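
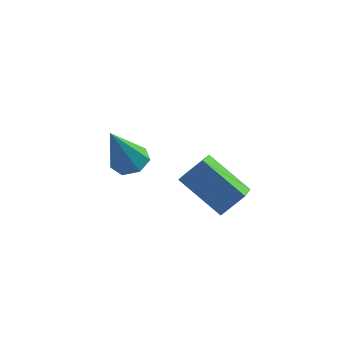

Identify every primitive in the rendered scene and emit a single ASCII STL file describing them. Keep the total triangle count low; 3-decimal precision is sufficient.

solid 
facet normal 0.213 0.386 -0.898
outer loop
vertex -1.601 -1.125 0.978
vertex -2.014 -0.685 1.069
vertex -1.42 -0.685 1.21
endloop
endfacet
facet normal 0.808 -0.498 0.314
outer loop
vertex -1.601 -1.125 0.978
vertex -1.42 -0.685 1.21
vertex -2.386 -1.355 2.631
endloop
endfacet
facet normal 0.213 0.386 -0.898
outer loop
vertex -1.42 -0.685 1.21
vertex -2.014 -0.685 1.069
vertex -1.686 -0.245 1.336
endloop
endfacet
facet normal 0.735 0.265 0.624
outer loop
vertex -1.42 -0.685 1.21
vertex -1.686 -0.245 1.336
vertex -2.386 -1.355 2.631
endloop
endfacet
facet normal 0.215 0.385 -0.898
outer loop
vertex -1.686 -0.245 1.336
vertex -2.014 -0.685 1.069
vertex -2.199 -0.136 1.26
endloop
endfacet
facet normal 0.059 0.742 0.668
outer loop
vertex -1.686 -0.245 1.336
vertex -2.199 -0.136 1.26
vertex -2.386 -1.355 2.631
endloop
endfacet
facet normal 0.214 0.384 -0.898
outer loop
vertex -2.199 -0.136 1.26
vertex -2.014 -0.685 1.069
vertex -2.572 -0.44 1.041
endloop
endfacet
facet normal -0.709 0.572 0.412
outer loop
vertex -2.199 -0.136 1.26
vertex -2.572 -0.44 1.041
vertex -2.386 -1.355 2.631
endloop
endfacet
facet normal 0.214 0.386 -0.897
outer loop
vertex -2.572 -0.44 1.041
vertex -2.014 -0.685 1.069
vertex -2.525 -0.929 0.842
endloop
endfacet
facet normal -0.992 -0.116 0.050
outer loop
vertex -2.572 -0.44 1.041
vertex -2.525 -0.929 0.842
vertex -2.386 -1.355 2.631
endloop
endfacet
facet normal 0.215 0.384 -0.898
outer loop
vertex -2.525 -0.929 0.842
vertex -2.014 -0.685 1.069
vertex -2.093 -1.234 0.815
endloop
endfacet
facet normal -0.577 -0.804 -0.147
outer loop
vertex -2.525 -0.929 0.842
vertex -2.093 -1.234 0.815
vertex -2.386 -1.355 2.631
endloop
endfacet
facet normal 0.212 0.385 -0.898
outer loop
vertex -2.093 -1.234 0.815
vertex -2.014 -0.685 1.069
vertex -1.601 -1.125 0.978
endloop
endfacet
facet normal 0.225 -0.974 -0.029
outer loop
vertex -2.093 -1.234 0.815
vertex -1.601 -1.125 0.978
vertex -2.386 -1.355 2.631
endloop
endfacet
facet normal -0.783 0.232 0.578
outer loop
vertex 0.759 -3.301 3.442
vertex 0.61 -1.978 2.709
vertex 0.206 -3.692 2.85
endloop
endfacet
facet normal 0.098 -0.870 0.483
outer loop
vertex 1.45 -4.062 1.931
vertex 0.759 -3.301 3.442
vertex 0.206 -3.692 2.85
endloop
endfacet
facet normal -0.783 0.232 0.577
outer loop
vertex 0.206 -3.692 2.85
vertex 0.61 -1.978 2.709
vertex 0.057 -2.369 2.116
endloop
endfacet
facet normal -0.615 -0.434 -0.658
outer loop
vertex 0.057 -2.369 2.116
vertex 1.45 -4.062 1.931
vertex 0.206 -3.692 2.85
endloop
endfacet
facet normal 0.615 0.434 0.658
outer loop
vertex 0.759 -3.301 3.442
vertex 1.854 -2.348 1.79
vertex 0.61 -1.978 2.709
endloop
endfacet
facet normal 0.098 -0.870 0.483
outer loop
vertex 2.003 -3.671 2.524
vertex 0.759 -3.301 3.442
vertex 1.45 -4.062 1.931
endloop
endfacet
facet normal 0.615 0.434 0.658
outer loop
vertex 2.003 -3.671 2.524
vertex 1.854 -2.348 1.79
vertex 0.759 -3.301 3.442
endloop
endfacet
facet normal -0.098 0.870 -0.483
outer loop
vertex 0.61 -1.978 2.709
vertex 1.854 -2.348 1.79
vertex 0.057 -2.369 2.116
endloop
endfacet
facet normal -0.615 -0.434 -0.658
outer loop
vertex 1.301 -2.739 1.198
vertex 1.45 -4.062 1.931
vertex 0.057 -2.369 2.116
endloop
endfacet
facet normal -0.098 0.870 -0.483
outer loop
vertex 0.057 -2.369 2.116
vertex 1.854 -2.348 1.79
vertex 1.301 -2.739 1.198
endloop
endfacet
facet normal 0.783 -0.232 -0.577
outer loop
vertex 1.301 -2.739 1.198
vertex 2.003 -3.671 2.524
vertex 1.45 -4.062 1.931
endloop
endfacet
facet normal 0.783 -0.232 -0.578
outer loop
vertex 1.854 -2.348 1.79
vertex 2.003 -3.671 2.524
vertex 1.301 -2.739 1.198
endloop
endfacet

endsolid


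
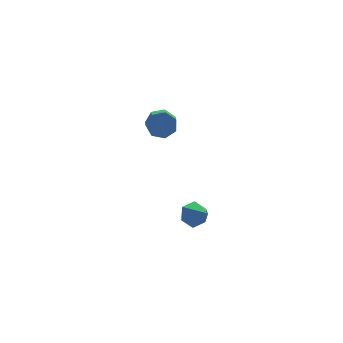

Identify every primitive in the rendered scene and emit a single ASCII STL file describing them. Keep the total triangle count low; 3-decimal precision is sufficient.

solid 
facet normal 0.216 0.816 -0.536
outer loop
vertex -0.042 4.037 3.326
vertex -0.341 3.687 2.672
vertex -0.718 4.141 3.212
endloop
endfacet
facet normal -0.054 0.558 0.828
outer loop
vertex -0.042 4.037 3.326
vertex -0.718 4.141 3.212
vertex -0.379 2.764 4.162
endloop
endfacet
facet normal -0.054 0.558 0.828
outer loop
vertex -0.379 2.764 4.162
vertex -0.718 4.141 3.212
vertex -1.056 2.868 4.048
endloop
endfacet
facet normal -0.216 -0.816 0.537
outer loop
vertex -0.379 2.764 4.162
vertex -1.056 2.868 4.048
vertex -0.679 2.413 3.508
endloop
endfacet
facet normal 0.216 0.816 -0.536
outer loop
vertex -0.718 4.141 3.212
vertex -0.341 3.687 2.672
vertex -1.111 3.903 2.691
endloop
endfacet
facet normal -0.796 0.466 0.387
outer loop
vertex -0.718 4.141 3.212
vertex -1.111 3.903 2.691
vertex -1.056 2.868 4.048
endloop
endfacet
facet normal -0.796 0.466 0.387
outer loop
vertex -1.056 2.868 4.048
vertex -1.111 3.903 2.691
vertex -1.449 2.63 3.527
endloop
endfacet
facet normal -0.217 -0.816 0.536
outer loop
vertex -1.056 2.868 4.048
vertex -1.449 2.63 3.527
vertex -0.679 2.413 3.508
endloop
endfacet
facet normal 0.216 0.816 -0.536
outer loop
vertex -1.111 3.903 2.691
vertex -0.341 3.687 2.672
vertex -0.924 3.502 2.156
endloop
endfacet
facet normal -0.938 0.023 -0.345
outer loop
vertex -1.111 3.903 2.691
vertex -0.924 3.502 2.156
vertex -1.449 2.63 3.527
endloop
endfacet
facet normal -0.938 0.023 -0.345
outer loop
vertex -1.449 2.63 3.527
vertex -0.924 3.502 2.156
vertex -1.262 2.229 2.992
endloop
endfacet
facet normal -0.217 -0.816 0.536
outer loop
vertex -1.449 2.63 3.527
vertex -1.262 2.229 2.992
vertex -0.679 2.413 3.508
endloop
endfacet
facet normal 0.216 0.816 -0.537
outer loop
vertex -0.924 3.502 2.156
vertex -0.341 3.687 2.672
vertex -0.298 3.24 2.01
endloop
endfacet
facet normal -0.374 -0.438 -0.818
outer loop
vertex -0.924 3.502 2.156
vertex -0.298 3.24 2.01
vertex -1.262 2.229 2.992
endloop
endfacet
facet normal -0.374 -0.438 -0.818
outer loop
vertex -1.262 2.229 2.992
vertex -0.298 3.24 2.01
vertex -0.636 1.967 2.846
endloop
endfacet
facet normal -0.217 -0.816 0.536
outer loop
vertex -1.262 2.229 2.992
vertex -0.636 1.967 2.846
vertex -0.679 2.413 3.508
endloop
endfacet
facet normal 0.217 0.816 -0.537
outer loop
vertex -0.298 3.24 2.01
vertex -0.341 3.687 2.672
vertex 0.295 3.314 2.362
endloop
endfacet
facet normal 0.471 -0.568 -0.675
outer loop
vertex -0.298 3.24 2.01
vertex 0.295 3.314 2.362
vertex -0.636 1.967 2.846
endloop
endfacet
facet normal 0.471 -0.568 -0.675
outer loop
vertex -0.636 1.967 2.846
vertex 0.295 3.314 2.362
vertex -0.042 2.041 3.198
endloop
endfacet
facet normal -0.216 -0.816 0.536
outer loop
vertex -0.636 1.967 2.846
vertex -0.042 2.041 3.198
vertex -0.679 2.413 3.508
endloop
endfacet
facet normal 0.217 0.816 -0.536
outer loop
vertex 0.295 3.314 2.362
vertex -0.341 3.687 2.672
vertex 0.409 3.669 2.948
endloop
endfacet
facet normal 0.963 -0.270 -0.024
outer loop
vertex 0.295 3.314 2.362
vertex 0.409 3.669 2.948
vertex -0.042 2.041 3.198
endloop
endfacet
facet normal 0.963 -0.270 -0.024
outer loop
vertex -0.042 2.041 3.198
vertex 0.409 3.669 2.948
vertex 0.072 2.396 3.784
endloop
endfacet
facet normal -0.216 -0.816 0.536
outer loop
vertex -0.042 2.041 3.198
vertex 0.072 2.396 3.784
vertex -0.679 2.413 3.508
endloop
endfacet
facet normal 0.217 0.816 -0.536
outer loop
vertex 0.409 3.669 2.948
vertex -0.341 3.687 2.672
vertex -0.042 4.037 3.326
endloop
endfacet
facet normal 0.729 0.231 0.645
outer loop
vertex 0.409 3.669 2.948
vertex -0.042 4.037 3.326
vertex 0.072 2.396 3.784
endloop
endfacet
facet normal 0.729 0.231 0.645
outer loop
vertex 0.072 2.396 3.784
vertex -0.042 4.037 3.326
vertex -0.379 2.764 4.162
endloop
endfacet
facet normal -0.216 -0.816 0.537
outer loop
vertex 0.072 2.396 3.784
vertex -0.379 2.764 4.162
vertex -0.679 2.413 3.508
endloop
endfacet
facet normal -0.269 0.734 -0.623
outer loop
vertex 1.461 1.81 -4.349
vertex 0.918 2.071 -3.807
vertex 1.675 2.36 -3.794
endloop
endfacet
facet normal 0.953 -0.293 -0.077
outer loop
vertex 1.461 1.81 -4.349
vertex 1.675 2.36 -3.794
vertex 1.322 0.969 -2.873
endloop
endfacet
facet normal -0.270 0.735 -0.623
outer loop
vertex 1.675 2.36 -3.794
vertex 0.918 2.071 -3.807
vertex 1.132 2.62 -3.252
endloop
endfacet
facet normal 0.740 0.230 0.631
outer loop
vertex 1.675 2.36 -3.794
vertex 1.132 2.62 -3.252
vertex 1.322 0.969 -2.873
endloop
endfacet
facet normal -0.269 0.735 -0.623
outer loop
vertex 1.132 2.62 -3.252
vertex 0.918 2.071 -3.807
vertex 0.376 2.332 -3.265
endloop
endfacet
facet normal -0.097 0.212 0.972
outer loop
vertex 1.132 2.62 -3.252
vertex 0.376 2.332 -3.265
vertex 1.322 0.969 -2.873
endloop
endfacet
facet normal -0.269 0.735 -0.623
outer loop
vertex 0.376 2.332 -3.265
vertex 0.918 2.071 -3.807
vertex 0.161 1.782 -3.821
endloop
endfacet
facet normal -0.725 -0.329 0.606
outer loop
vertex 0.376 2.332 -3.265
vertex 0.161 1.782 -3.821
vertex 1.322 0.969 -2.873
endloop
endfacet
facet normal -0.269 0.735 -0.622
outer loop
vertex 0.161 1.782 -3.821
vertex 0.918 2.071 -3.807
vertex 0.704 1.522 -4.363
endloop
endfacet
facet normal -0.512 -0.853 -0.104
outer loop
vertex 0.161 1.782 -3.821
vertex 0.704 1.522 -4.363
vertex 1.322 0.969 -2.873
endloop
endfacet
facet normal -0.268 0.735 -0.623
outer loop
vertex 0.704 1.522 -4.363
vertex 0.918 2.071 -3.807
vertex 1.461 1.81 -4.349
endloop
endfacet
facet normal 0.326 -0.834 -0.445
outer loop
vertex 0.704 1.522 -4.363
vertex 1.461 1.81 -4.349
vertex 1.322 0.969 -2.873
endloop
endfacet

endsolid


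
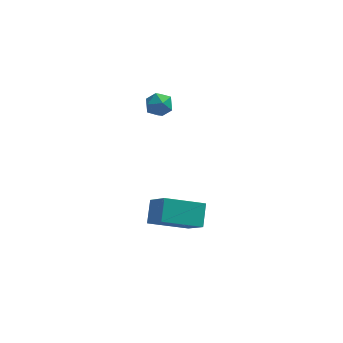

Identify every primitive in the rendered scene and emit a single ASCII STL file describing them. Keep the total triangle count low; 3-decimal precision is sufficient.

solid 
facet normal -0.372 0.603 -0.706
outer loop
vertex 0.907 -1.729 -4.56
vertex 1.059 -0.747 -3.802
vertex 2.784 -1.443 -5.306
endloop
endfacet
facet normal -0.121 -0.786 -0.606
outer loop
vertex 3.421 -2.473 -4.098
vertex 0.907 -1.729 -4.56
vertex 2.784 -1.443 -5.306
endloop
endfacet
facet normal -0.372 0.603 -0.706
outer loop
vertex 2.784 -1.443 -5.306
vertex 1.059 -0.747 -3.802
vertex 2.936 -0.461 -4.548
endloop
endfacet
facet normal 0.920 0.140 -0.366
outer loop
vertex 2.936 -0.461 -4.548
vertex 3.421 -2.473 -4.098
vertex 2.784 -1.443 -5.306
endloop
endfacet
facet normal -0.920 -0.140 0.366
outer loop
vertex 0.907 -1.729 -4.56
vertex 1.696 -1.777 -2.594
vertex 1.059 -0.747 -3.802
endloop
endfacet
facet normal -0.121 -0.786 -0.606
outer loop
vertex 1.544 -2.759 -3.352
vertex 0.907 -1.729 -4.56
vertex 3.421 -2.473 -4.098
endloop
endfacet
facet normal -0.920 -0.140 0.366
outer loop
vertex 1.544 -2.759 -3.352
vertex 1.696 -1.777 -2.594
vertex 0.907 -1.729 -4.56
endloop
endfacet
facet normal 0.121 0.786 0.606
outer loop
vertex 1.059 -0.747 -3.802
vertex 1.696 -1.777 -2.594
vertex 2.936 -0.461 -4.548
endloop
endfacet
facet normal 0.920 0.140 -0.366
outer loop
vertex 3.573 -1.491 -3.34
vertex 3.421 -2.473 -4.098
vertex 2.936 -0.461 -4.548
endloop
endfacet
facet normal 0.121 0.786 0.606
outer loop
vertex 2.936 -0.461 -4.548
vertex 1.696 -1.777 -2.594
vertex 3.573 -1.491 -3.34
endloop
endfacet
facet normal 0.372 -0.603 0.706
outer loop
vertex 3.573 -1.491 -3.34
vertex 1.544 -2.759 -3.352
vertex 3.421 -2.473 -4.098
endloop
endfacet
facet normal 0.372 -0.603 0.706
outer loop
vertex 1.696 -1.777 -2.594
vertex 1.544 -2.759 -3.352
vertex 3.573 -1.491 -3.34
endloop
endfacet
facet normal -0.397 0.746 0.534
outer loop
vertex 1.575 1.691 1.765
vertex 0.92 1.383 1.709
vertex 1.354 1.215 2.266
endloop
endfacet
facet normal 0.282 0.630 0.723
outer loop
vertex 1.575 1.691 1.765
vertex 1.354 1.215 2.266
vertex 2.036 1.192 2.02
endloop
endfacet
facet normal 0.690 0.710 0.143
outer loop
vertex 1.575 1.691 1.765
vertex 2.036 1.192 2.02
vertex 2.024 1.346 1.311
endloop
endfacet
facet normal 0.263 0.876 -0.406
outer loop
vertex 1.575 1.691 1.765
vertex 2.024 1.346 1.311
vertex 1.334 1.464 1.119
endloop
endfacet
facet normal -0.408 0.898 -0.163
outer loop
vertex 1.575 1.691 1.765
vertex 1.334 1.464 1.119
vertex 0.92 1.383 1.709
endloop
endfacet
facet normal 0.337 -0.049 0.940
outer loop
vertex 2.036 1.192 2.02
vertex 1.354 1.215 2.266
vertex 1.666 0.576 2.121
endloop
endfacet
facet normal -0.760 0.141 0.635
outer loop
vertex 1.354 1.215 2.266
vertex 0.92 1.383 1.709
vertex 0.976 0.694 1.929
endloop
endfacet
facet normal -0.779 0.387 -0.493
outer loop
vertex 0.92 1.383 1.709
vertex 1.334 1.464 1.119
vertex 0.964 0.848 1.22
endloop
endfacet
facet normal 0.306 0.350 -0.885
outer loop
vertex 1.334 1.464 1.119
vertex 2.024 1.346 1.311
vertex 1.646 0.825 0.974
endloop
endfacet
facet normal 0.997 0.081 0.001
outer loop
vertex 2.024 1.346 1.311
vertex 2.036 1.192 2.02
vertex 2.08 0.657 1.531
endloop
endfacet
facet normal -0.263 -0.876 0.406
outer loop
vertex 1.425 0.349 1.475
vertex 1.666 0.576 2.121
vertex 0.976 0.694 1.929
endloop
endfacet
facet normal -0.690 -0.710 -0.143
outer loop
vertex 1.425 0.349 1.475
vertex 0.976 0.694 1.929
vertex 0.964 0.848 1.22
endloop
endfacet
facet normal -0.282 -0.630 -0.723
outer loop
vertex 1.425 0.349 1.475
vertex 0.964 0.848 1.22
vertex 1.646 0.825 0.974
endloop
endfacet
facet normal 0.397 -0.746 -0.534
outer loop
vertex 1.425 0.349 1.475
vertex 1.646 0.825 0.974
vertex 2.08 0.657 1.531
endloop
endfacet
facet normal 0.408 -0.898 0.163
outer loop
vertex 1.425 0.349 1.475
vertex 2.08 0.657 1.531
vertex 1.666 0.576 2.121
endloop
endfacet
facet normal -0.306 -0.350 0.885
outer loop
vertex 0.976 0.694 1.929
vertex 1.666 0.576 2.121
vertex 1.354 1.215 2.266
endloop
endfacet
facet normal -0.997 -0.081 -0.001
outer loop
vertex 0.964 0.848 1.22
vertex 0.976 0.694 1.929
vertex 0.92 1.383 1.709
endloop
endfacet
facet normal -0.337 0.049 -0.940
outer loop
vertex 1.646 0.825 0.974
vertex 0.964 0.848 1.22
vertex 1.334 1.464 1.119
endloop
endfacet
facet normal 0.760 -0.141 -0.635
outer loop
vertex 2.08 0.657 1.531
vertex 1.646 0.825 0.974
vertex 2.024 1.346 1.311
endloop
endfacet
facet normal 0.779 -0.387 0.493
outer loop
vertex 1.666 0.576 2.121
vertex 2.08 0.657 1.531
vertex 2.036 1.192 2.02
endloop
endfacet

endsolid


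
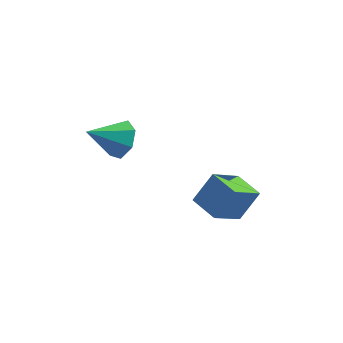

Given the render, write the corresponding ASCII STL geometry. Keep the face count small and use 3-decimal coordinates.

solid 
facet normal -0.732 0.675 0.088
outer loop
vertex 2.658 2.288 -0.946
vertex 3.654 3.529 -2.189
vertex 1.869 1.603 -2.262
endloop
endfacet
facet normal -0.493 -0.615 0.616
outer loop
vertex 2.946 0.611 -2.391
vertex 2.658 2.288 -0.946
vertex 1.869 1.603 -2.262
endloop
endfacet
facet normal -0.732 0.675 0.088
outer loop
vertex 1.869 1.603 -2.262
vertex 3.654 3.529 -2.189
vertex 2.865 2.845 -3.505
endloop
endfacet
facet normal -0.469 -0.408 -0.783
outer loop
vertex 2.865 2.845 -3.505
vertex 2.946 0.611 -2.391
vertex 1.869 1.603 -2.262
endloop
endfacet
facet normal 0.469 0.408 0.783
outer loop
vertex 2.658 2.288 -0.946
vertex 4.731 2.537 -2.318
vertex 3.654 3.529 -2.189
endloop
endfacet
facet normal -0.493 -0.615 0.615
outer loop
vertex 3.735 1.295 -1.075
vertex 2.658 2.288 -0.946
vertex 2.946 0.611 -2.391
endloop
endfacet
facet normal 0.469 0.407 0.783
outer loop
vertex 3.735 1.295 -1.075
vertex 4.731 2.537 -2.318
vertex 2.658 2.288 -0.946
endloop
endfacet
facet normal 0.493 0.615 -0.615
outer loop
vertex 3.654 3.529 -2.189
vertex 4.731 2.537 -2.318
vertex 2.865 2.845 -3.505
endloop
endfacet
facet normal -0.470 -0.408 -0.783
outer loop
vertex 3.942 1.852 -3.634
vertex 2.946 0.611 -2.391
vertex 2.865 2.845 -3.505
endloop
endfacet
facet normal 0.493 0.615 -0.616
outer loop
vertex 2.865 2.845 -3.505
vertex 4.731 2.537 -2.318
vertex 3.942 1.852 -3.634
endloop
endfacet
facet normal 0.732 -0.676 -0.088
outer loop
vertex 3.942 1.852 -3.634
vertex 3.735 1.295 -1.075
vertex 2.946 0.611 -2.391
endloop
endfacet
facet normal 0.732 -0.675 -0.088
outer loop
vertex 4.731 2.537 -2.318
vertex 3.735 1.295 -1.075
vertex 3.942 1.852 -3.634
endloop
endfacet
facet normal 0.742 0.374 -0.556
outer loop
vertex -0.556 1.257 2.744
vertex -1.18 1.318 1.953
vertex -0.996 2.011 2.664
endloop
endfacet
facet normal 0.073 0.147 0.986
outer loop
vertex -0.556 1.257 2.744
vertex -0.996 2.011 2.664
vertex -2.56 0.622 2.987
endloop
endfacet
facet normal 0.743 0.373 -0.556
outer loop
vertex -0.996 2.011 2.664
vertex -1.18 1.318 1.953
vertex -1.574 2.243 2.048
endloop
endfacet
facet normal -0.430 0.634 0.643
outer loop
vertex -0.996 2.011 2.664
vertex -1.574 2.243 2.048
vertex -2.56 0.622 2.987
endloop
endfacet
facet normal 0.742 0.373 -0.557
outer loop
vertex -1.574 2.243 2.048
vertex -1.18 1.318 1.953
vertex -1.856 1.778 1.36
endloop
endfacet
facet normal -0.855 0.519 -0.001
outer loop
vertex -1.574 2.243 2.048
vertex -1.856 1.778 1.36
vertex -2.56 0.622 2.987
endloop
endfacet
facet normal 0.742 0.374 -0.556
outer loop
vertex -1.856 1.778 1.36
vertex -1.18 1.318 1.953
vertex -1.628 0.967 1.118
endloop
endfacet
facet normal -0.881 -0.111 -0.460
outer loop
vertex -1.856 1.778 1.36
vertex -1.628 0.967 1.118
vertex -2.56 0.622 2.987
endloop
endfacet
facet normal 0.743 0.374 -0.556
outer loop
vertex -1.628 0.967 1.118
vertex -1.18 1.318 1.953
vertex -1.063 0.42 1.505
endloop
endfacet
facet normal -0.490 -0.781 -0.388
outer loop
vertex -1.628 0.967 1.118
vertex -1.063 0.42 1.505
vertex -2.56 0.622 2.987
endloop
endfacet
facet normal 0.742 0.374 -0.556
outer loop
vertex -1.063 0.42 1.505
vertex -1.18 1.318 1.953
vertex -0.586 0.549 2.229
endloop
endfacet
facet normal 0.025 -0.987 0.160
outer loop
vertex -1.063 0.42 1.505
vertex -0.586 0.549 2.229
vertex -2.56 0.622 2.987
endloop
endfacet
facet normal 0.742 0.373 -0.557
outer loop
vertex -0.586 0.549 2.229
vertex -1.18 1.318 1.953
vertex -0.556 1.257 2.744
endloop
endfacet
facet normal 0.275 -0.573 0.772
outer loop
vertex -0.586 0.549 2.229
vertex -0.556 1.257 2.744
vertex -2.56 0.622 2.987
endloop
endfacet

endsolid


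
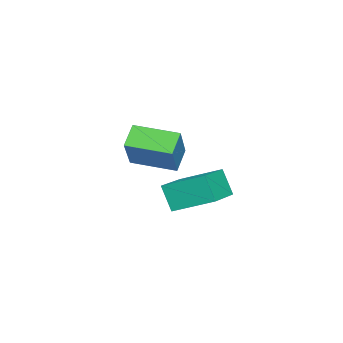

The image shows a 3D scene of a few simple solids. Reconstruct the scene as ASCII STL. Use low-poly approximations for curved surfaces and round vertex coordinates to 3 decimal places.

solid 
facet normal -0.973 0.073 -0.219
outer loop
vertex 1.724 -1.332 0.448
vertex 1.684 0.277 1.161
vertex 2.004 -0.845 -0.635
endloop
endfacet
facet normal 0.022 -0.914 -0.405
outer loop
vertex 3.756 -0.977 -0.241
vertex 1.724 -1.332 0.448
vertex 2.004 -0.845 -0.635
endloop
endfacet
facet normal -0.973 0.074 -0.219
outer loop
vertex 2.004 -0.845 -0.635
vertex 1.684 0.277 1.161
vertex 1.965 0.764 0.078
endloop
endfacet
facet normal 0.230 0.399 -0.888
outer loop
vertex 1.965 0.764 0.078
vertex 3.756 -0.977 -0.241
vertex 2.004 -0.845 -0.635
endloop
endfacet
facet normal -0.230 -0.399 0.888
outer loop
vertex 1.724 -1.332 0.448
vertex 3.436 0.145 1.555
vertex 1.684 0.277 1.161
endloop
endfacet
facet normal 0.022 -0.914 -0.405
outer loop
vertex 3.475 -1.464 0.842
vertex 1.724 -1.332 0.448
vertex 3.756 -0.977 -0.241
endloop
endfacet
facet normal -0.230 -0.399 0.888
outer loop
vertex 3.475 -1.464 0.842
vertex 3.436 0.145 1.555
vertex 1.724 -1.332 0.448
endloop
endfacet
facet normal -0.022 0.914 0.405
outer loop
vertex 1.684 0.277 1.161
vertex 3.436 0.145 1.555
vertex 1.965 0.764 0.078
endloop
endfacet
facet normal 0.230 0.399 -0.888
outer loop
vertex 3.716 0.632 0.472
vertex 3.756 -0.977 -0.241
vertex 1.965 0.764 0.078
endloop
endfacet
facet normal -0.022 0.914 0.405
outer loop
vertex 1.965 0.764 0.078
vertex 3.436 0.145 1.555
vertex 3.716 0.632 0.472
endloop
endfacet
facet normal 0.973 -0.073 0.220
outer loop
vertex 3.716 0.632 0.472
vertex 3.475 -1.464 0.842
vertex 3.756 -0.977 -0.241
endloop
endfacet
facet normal 0.973 -0.073 0.219
outer loop
vertex 3.436 0.145 1.555
vertex 3.475 -1.464 0.842
vertex 3.716 0.632 0.472
endloop
endfacet
facet normal -0.746 0.049 0.664
outer loop
vertex -1.051 -4.112 1.801
vertex -1.131 -2.218 1.572
vertex -2.38 -4.347 0.325
endloop
endfacet
facet normal 0.042 -0.992 0.120
outer loop
vertex -1.529 -4.402 -0.432
vertex -1.051 -4.112 1.801
vertex -2.38 -4.347 0.325
endloop
endfacet
facet normal -0.746 0.049 0.664
outer loop
vertex -2.38 -4.347 0.325
vertex -1.131 -2.218 1.572
vertex -2.46 -2.452 0.096
endloop
endfacet
facet normal -0.664 -0.117 -0.738
outer loop
vertex -2.46 -2.452 0.096
vertex -1.529 -4.402 -0.432
vertex -2.38 -4.347 0.325
endloop
endfacet
facet normal 0.664 0.117 0.738
outer loop
vertex -1.051 -4.112 1.801
vertex -0.28 -2.273 0.815
vertex -1.131 -2.218 1.572
endloop
endfacet
facet normal 0.041 -0.992 0.120
outer loop
vertex -0.2 -4.168 1.044
vertex -1.051 -4.112 1.801
vertex -1.529 -4.402 -0.432
endloop
endfacet
facet normal 0.664 0.117 0.738
outer loop
vertex -0.2 -4.168 1.044
vertex -0.28 -2.273 0.815
vertex -1.051 -4.112 1.801
endloop
endfacet
facet normal -0.042 0.992 -0.119
outer loop
vertex -1.131 -2.218 1.572
vertex -0.28 -2.273 0.815
vertex -2.46 -2.452 0.096
endloop
endfacet
facet normal -0.664 -0.117 -0.738
outer loop
vertex -1.609 -2.508 -0.661
vertex -1.529 -4.402 -0.432
vertex -2.46 -2.452 0.096
endloop
endfacet
facet normal -0.042 0.992 -0.120
outer loop
vertex -2.46 -2.452 0.096
vertex -0.28 -2.273 0.815
vertex -1.609 -2.508 -0.661
endloop
endfacet
facet normal 0.746 -0.049 -0.664
outer loop
vertex -1.609 -2.508 -0.661
vertex -0.2 -4.168 1.044
vertex -1.529 -4.402 -0.432
endloop
endfacet
facet normal 0.746 -0.049 -0.664
outer loop
vertex -0.28 -2.273 0.815
vertex -0.2 -4.168 1.044
vertex -1.609 -2.508 -0.661
endloop
endfacet

endsolid


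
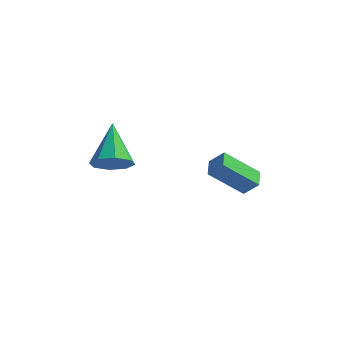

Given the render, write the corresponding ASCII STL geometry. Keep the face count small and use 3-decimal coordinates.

solid 
facet normal -0.680 -0.021 -0.733
outer loop
vertex 3.032 2.133 -1.741
vertex 2.857 2.984 -1.603
vertex 4.443 2.637 -3.066
endloop
endfacet
facet normal 0.198 -0.968 -0.157
outer loop
vertex 5.083 2.656 -2.377
vertex 3.032 2.133 -1.741
vertex 4.443 2.637 -3.066
endloop
endfacet
facet normal -0.680 -0.020 -0.733
outer loop
vertex 4.443 2.637 -3.066
vertex 2.857 2.984 -1.603
vertex 4.268 3.488 -2.927
endloop
endfacet
facet normal 0.705 0.253 -0.662
outer loop
vertex 4.268 3.488 -2.927
vertex 5.083 2.656 -2.377
vertex 4.443 2.637 -3.066
endloop
endfacet
facet normal -0.705 -0.252 0.662
outer loop
vertex 3.032 2.133 -1.741
vertex 3.497 3.003 -0.914
vertex 2.857 2.984 -1.603
endloop
endfacet
facet normal 0.198 -0.968 -0.157
outer loop
vertex 3.672 2.152 -1.053
vertex 3.032 2.133 -1.741
vertex 5.083 2.656 -2.377
endloop
endfacet
facet normal -0.705 -0.253 0.663
outer loop
vertex 3.672 2.152 -1.053
vertex 3.497 3.003 -0.914
vertex 3.032 2.133 -1.741
endloop
endfacet
facet normal -0.198 0.968 0.157
outer loop
vertex 2.857 2.984 -1.603
vertex 3.497 3.003 -0.914
vertex 4.268 3.488 -2.927
endloop
endfacet
facet normal 0.705 0.252 -0.663
outer loop
vertex 4.908 3.507 -2.239
vertex 5.083 2.656 -2.377
vertex 4.268 3.488 -2.927
endloop
endfacet
facet normal -0.198 0.968 0.157
outer loop
vertex 4.268 3.488 -2.927
vertex 3.497 3.003 -0.914
vertex 4.908 3.507 -2.239
endloop
endfacet
facet normal 0.680 0.021 0.733
outer loop
vertex 4.908 3.507 -2.239
vertex 3.672 2.152 -1.053
vertex 5.083 2.656 -2.377
endloop
endfacet
facet normal 0.681 0.020 0.732
outer loop
vertex 3.497 3.003 -0.914
vertex 3.672 2.152 -1.053
vertex 4.908 3.507 -2.239
endloop
endfacet
facet normal 0.238 -0.792 -0.563
outer loop
vertex -0.675 1.31 -0.894
vertex -0.968 1.779 -1.678
vertex -0.135 1.696 -1.209
endloop
endfacet
facet normal 0.500 0.008 0.866
outer loop
vertex -0.675 1.31 -0.894
vertex -0.135 1.696 -1.209
vertex -1.492 3.521 -0.442
endloop
endfacet
facet normal 0.237 -0.792 -0.562
outer loop
vertex -0.135 1.696 -1.209
vertex -0.968 1.779 -1.678
vertex -0.083 2.13 -1.799
endloop
endfacet
facet normal 0.809 0.437 0.393
outer loop
vertex -0.135 1.696 -1.209
vertex -0.083 2.13 -1.799
vertex -1.492 3.521 -0.442
endloop
endfacet
facet normal 0.237 -0.792 -0.562
outer loop
vertex -0.083 2.13 -1.799
vertex -0.968 1.779 -1.678
vertex -0.55 2.359 -2.319
endloop
endfacet
facet normal 0.593 0.783 -0.187
outer loop
vertex -0.083 2.13 -1.799
vertex -0.55 2.359 -2.319
vertex -1.492 3.521 -0.442
endloop
endfacet
facet normal 0.238 -0.792 -0.562
outer loop
vertex -0.55 2.359 -2.319
vertex -0.968 1.779 -1.678
vertex -1.261 2.248 -2.463
endloop
endfacet
facet normal -0.024 0.845 -0.535
outer loop
vertex -0.55 2.359 -2.319
vertex -1.261 2.248 -2.463
vertex -1.492 3.521 -0.442
endloop
endfacet
facet normal 0.238 -0.792 -0.562
outer loop
vertex -1.261 2.248 -2.463
vertex -0.968 1.779 -1.678
vertex -1.801 1.862 -2.148
endloop
endfacet
facet normal -0.678 0.585 -0.446
outer loop
vertex -1.261 2.248 -2.463
vertex -1.801 1.862 -2.148
vertex -1.492 3.521 -0.442
endloop
endfacet
facet normal 0.239 -0.792 -0.563
outer loop
vertex -1.801 1.862 -2.148
vertex -0.968 1.779 -1.678
vertex -1.853 1.427 -1.558
endloop
endfacet
facet normal -0.987 0.156 0.028
outer loop
vertex -1.801 1.862 -2.148
vertex -1.853 1.427 -1.558
vertex -1.492 3.521 -0.442
endloop
endfacet
facet normal 0.239 -0.792 -0.562
outer loop
vertex -1.853 1.427 -1.558
vertex -0.968 1.779 -1.678
vertex -1.387 1.199 -1.038
endloop
endfacet
facet normal -0.771 -0.191 0.607
outer loop
vertex -1.853 1.427 -1.558
vertex -1.387 1.199 -1.038
vertex -1.492 3.521 -0.442
endloop
endfacet
facet normal 0.237 -0.792 -0.562
outer loop
vertex -1.387 1.199 -1.038
vertex -0.968 1.779 -1.678
vertex -0.675 1.31 -0.894
endloop
endfacet
facet normal -0.154 -0.252 0.955
outer loop
vertex -1.387 1.199 -1.038
vertex -0.675 1.31 -0.894
vertex -1.492 3.521 -0.442
endloop
endfacet

endsolid


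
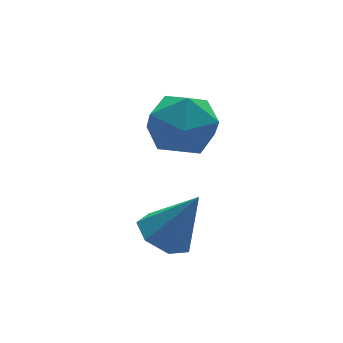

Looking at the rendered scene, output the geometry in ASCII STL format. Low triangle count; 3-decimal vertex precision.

solid 
facet normal -0.297 0.415 0.860
outer loop
vertex 0.117 3.035 -0.538
vertex -0.617 2.407 -0.489
vertex 0.236 2.187 -0.088
endloop
endfacet
facet normal 0.408 0.472 0.781
outer loop
vertex 0.117 3.035 -0.538
vertex 0.236 2.187 -0.088
vertex 0.934 2.532 -0.661
endloop
endfacet
facet normal 0.535 0.826 0.175
outer loop
vertex 0.117 3.035 -0.538
vertex 0.934 2.532 -0.661
vertex 0.513 2.965 -1.417
endloop
endfacet
facet normal -0.094 0.988 -0.121
outer loop
vertex 0.117 3.035 -0.538
vertex 0.513 2.965 -1.417
vertex -0.445 2.887 -1.311
endloop
endfacet
facet normal -0.608 0.734 0.302
outer loop
vertex 0.117 3.035 -0.538
vertex -0.445 2.887 -1.311
vertex -0.617 2.407 -0.489
endloop
endfacet
facet normal 0.677 -0.186 0.712
outer loop
vertex 0.934 2.532 -0.661
vertex 0.236 2.187 -0.088
vertex 0.705 1.593 -0.689
endloop
endfacet
facet normal -0.467 -0.279 0.839
outer loop
vertex 0.236 2.187 -0.088
vertex -0.617 2.407 -0.489
vertex -0.253 1.515 -0.583
endloop
endfacet
facet normal -0.969 0.238 -0.064
outer loop
vertex -0.617 2.407 -0.489
vertex -0.445 2.887 -1.311
vertex -0.674 1.948 -1.339
endloop
endfacet
facet normal -0.136 0.650 -0.748
outer loop
vertex -0.445 2.887 -1.311
vertex 0.513 2.965 -1.417
vertex 0.024 2.293 -1.912
endloop
endfacet
facet normal 0.882 0.388 -0.269
outer loop
vertex 0.513 2.965 -1.417
vertex 0.934 2.532 -0.661
vertex 0.877 2.073 -1.511
endloop
endfacet
facet normal 0.094 -0.988 0.121
outer loop
vertex 0.143 1.445 -1.462
vertex 0.705 1.593 -0.689
vertex -0.253 1.515 -0.583
endloop
endfacet
facet normal -0.535 -0.826 -0.175
outer loop
vertex 0.143 1.445 -1.462
vertex -0.253 1.515 -0.583
vertex -0.674 1.948 -1.339
endloop
endfacet
facet normal -0.408 -0.472 -0.781
outer loop
vertex 0.143 1.445 -1.462
vertex -0.674 1.948 -1.339
vertex 0.024 2.293 -1.912
endloop
endfacet
facet normal 0.297 -0.415 -0.860
outer loop
vertex 0.143 1.445 -1.462
vertex 0.024 2.293 -1.912
vertex 0.877 2.073 -1.511
endloop
endfacet
facet normal 0.608 -0.734 -0.302
outer loop
vertex 0.143 1.445 -1.462
vertex 0.877 2.073 -1.511
vertex 0.705 1.593 -0.689
endloop
endfacet
facet normal 0.136 -0.650 0.748
outer loop
vertex -0.253 1.515 -0.583
vertex 0.705 1.593 -0.689
vertex 0.236 2.187 -0.088
endloop
endfacet
facet normal -0.882 -0.388 0.269
outer loop
vertex -0.674 1.948 -1.339
vertex -0.253 1.515 -0.583
vertex -0.617 2.407 -0.489
endloop
endfacet
facet normal -0.677 0.186 -0.712
outer loop
vertex 0.024 2.293 -1.912
vertex -0.674 1.948 -1.339
vertex -0.445 2.887 -1.311
endloop
endfacet
facet normal 0.467 0.279 -0.839
outer loop
vertex 0.877 2.073 -1.511
vertex 0.024 2.293 -1.912
vertex 0.513 2.965 -1.417
endloop
endfacet
facet normal 0.969 -0.238 0.064
outer loop
vertex 0.705 1.593 -0.689
vertex 0.877 2.073 -1.511
vertex 0.934 2.532 -0.661
endloop
endfacet
facet normal -0.446 0.237 -0.863
outer loop
vertex -0.961 -0.068 -2.781
vertex -1.575 -0.017 -2.45
vertex -1.097 0.482 -2.56
endloop
endfacet
facet normal 0.972 0.232 0.021
outer loop
vertex -0.961 -0.068 -2.781
vertex -1.097 0.482 -2.56
vertex -0.925 -0.363 -1.19
endloop
endfacet
facet normal -0.446 0.237 -0.863
outer loop
vertex -1.097 0.482 -2.56
vertex -1.575 -0.017 -2.45
vertex -1.593 0.655 -2.256
endloop
endfacet
facet normal 0.512 0.758 0.404
outer loop
vertex -1.097 0.482 -2.56
vertex -1.593 0.655 -2.256
vertex -0.925 -0.363 -1.19
endloop
endfacet
facet normal -0.445 0.237 -0.863
outer loop
vertex -1.593 0.655 -2.256
vertex -1.575 -0.017 -2.45
vertex -2.076 0.323 -2.098
endloop
endfacet
facet normal -0.200 0.643 0.739
outer loop
vertex -1.593 0.655 -2.256
vertex -2.076 0.323 -2.098
vertex -0.925 -0.363 -1.19
endloop
endfacet
facet normal -0.446 0.237 -0.863
outer loop
vertex -2.076 0.323 -2.098
vertex -1.575 -0.017 -2.45
vertex -2.182 -0.266 -2.205
endloop
endfacet
facet normal -0.629 -0.028 0.777
outer loop
vertex -2.076 0.323 -2.098
vertex -2.182 -0.266 -2.205
vertex -0.925 -0.363 -1.19
endloop
endfacet
facet normal -0.446 0.237 -0.863
outer loop
vertex -2.182 -0.266 -2.205
vertex -1.575 -0.017 -2.45
vertex -1.831 -0.667 -2.496
endloop
endfacet
facet normal -0.451 -0.748 0.487
outer loop
vertex -2.182 -0.266 -2.205
vertex -1.831 -0.667 -2.496
vertex -0.925 -0.363 -1.19
endloop
endfacet
facet normal -0.447 0.237 -0.863
outer loop
vertex -1.831 -0.667 -2.496
vertex -1.575 -0.017 -2.45
vertex -1.288 -0.579 -2.753
endloop
endfacet
facet normal 0.200 -0.976 0.088
outer loop
vertex -1.831 -0.667 -2.496
vertex -1.288 -0.579 -2.753
vertex -0.925 -0.363 -1.19
endloop
endfacet
facet normal -0.446 0.238 -0.863
outer loop
vertex -1.288 -0.579 -2.753
vertex -1.575 -0.017 -2.45
vertex -0.961 -0.068 -2.781
endloop
endfacet
facet normal 0.833 -0.540 -0.119
outer loop
vertex -1.288 -0.579 -2.753
vertex -0.961 -0.068 -2.781
vertex -0.925 -0.363 -1.19
endloop
endfacet

endsolid


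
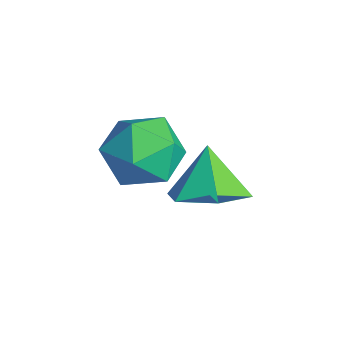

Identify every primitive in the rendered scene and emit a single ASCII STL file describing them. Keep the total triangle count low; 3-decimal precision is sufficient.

solid 
facet normal -0.879 0.429 0.208
outer loop
vertex -1.38 -2.418 0.731
vertex -1.511 -2.958 1.291
vertex -1.14 -2.286 1.471
endloop
endfacet
facet normal -0.410 0.912 -0.030
outer loop
vertex -1.38 -2.418 0.731
vertex -1.14 -2.286 1.471
vertex -0.673 -2.096 0.865
endloop
endfacet
facet normal -0.194 0.708 -0.679
outer loop
vertex -1.38 -2.418 0.731
vertex -0.673 -2.096 0.865
vertex -0.755 -2.65 0.31
endloop
endfacet
facet normal -0.530 0.100 -0.842
outer loop
vertex -1.38 -2.418 0.731
vertex -0.755 -2.65 0.31
vertex -1.273 -3.183 0.573
endloop
endfacet
facet normal -0.953 -0.073 -0.293
outer loop
vertex -1.38 -2.418 0.731
vertex -1.273 -3.183 0.573
vertex -1.511 -2.958 1.291
endloop
endfacet
facet normal 0.157 0.901 0.404
outer loop
vertex -0.673 -2.096 0.865
vertex -1.14 -2.286 1.471
vertex -0.367 -2.437 1.507
endloop
endfacet
facet normal -0.602 0.121 0.789
outer loop
vertex -1.14 -2.286 1.471
vertex -1.511 -2.958 1.291
vertex -0.885 -2.97 1.77
endloop
endfacet
facet normal -0.722 -0.691 -0.023
outer loop
vertex -1.511 -2.958 1.291
vertex -1.273 -3.183 0.573
vertex -0.967 -3.524 1.215
endloop
endfacet
facet normal -0.038 -0.412 -0.910
outer loop
vertex -1.273 -3.183 0.573
vertex -0.755 -2.65 0.31
vertex -0.5 -3.334 0.609
endloop
endfacet
facet normal 0.505 0.572 -0.646
outer loop
vertex -0.755 -2.65 0.31
vertex -0.673 -2.096 0.865
vertex -0.129 -2.662 0.789
endloop
endfacet
facet normal 0.530 -0.100 0.842
outer loop
vertex -0.26 -3.202 1.349
vertex -0.367 -2.437 1.507
vertex -0.885 -2.97 1.77
endloop
endfacet
facet normal 0.194 -0.708 0.679
outer loop
vertex -0.26 -3.202 1.349
vertex -0.885 -2.97 1.77
vertex -0.967 -3.524 1.215
endloop
endfacet
facet normal 0.410 -0.912 0.030
outer loop
vertex -0.26 -3.202 1.349
vertex -0.967 -3.524 1.215
vertex -0.5 -3.334 0.609
endloop
endfacet
facet normal 0.879 -0.429 -0.208
outer loop
vertex -0.26 -3.202 1.349
vertex -0.5 -3.334 0.609
vertex -0.129 -2.662 0.789
endloop
endfacet
facet normal 0.953 0.073 0.293
outer loop
vertex -0.26 -3.202 1.349
vertex -0.129 -2.662 0.789
vertex -0.367 -2.437 1.507
endloop
endfacet
facet normal 0.038 0.412 0.910
outer loop
vertex -0.885 -2.97 1.77
vertex -0.367 -2.437 1.507
vertex -1.14 -2.286 1.471
endloop
endfacet
facet normal -0.505 -0.572 0.646
outer loop
vertex -0.967 -3.524 1.215
vertex -0.885 -2.97 1.77
vertex -1.511 -2.958 1.291
endloop
endfacet
facet normal -0.157 -0.901 -0.404
outer loop
vertex -0.5 -3.334 0.609
vertex -0.967 -3.524 1.215
vertex -1.273 -3.183 0.573
endloop
endfacet
facet normal 0.602 -0.121 -0.789
outer loop
vertex -0.129 -2.662 0.789
vertex -0.5 -3.334 0.609
vertex -0.755 -2.65 0.31
endloop
endfacet
facet normal 0.722 0.691 0.023
outer loop
vertex -0.367 -2.437 1.507
vertex -0.129 -2.662 0.789
vertex -0.673 -2.096 0.865
endloop
endfacet
facet normal 0.523 -0.180 -0.833
outer loop
vertex -0.281 -1.038 -0.435
vertex -0.753 -1.622 -0.605
vertex -0.912 -0.912 -0.858
endloop
endfacet
facet normal -0.089 0.910 0.404
outer loop
vertex -0.281 -1.038 -0.435
vertex -0.912 -0.912 -0.858
vertex -1.287 -1.438 0.245
endloop
endfacet
facet normal 0.522 -0.180 -0.834
outer loop
vertex -0.912 -0.912 -0.858
vertex -0.753 -1.622 -0.605
vertex -1.385 -1.496 -1.028
endloop
endfacet
facet normal -0.781 0.623 0.032
outer loop
vertex -0.912 -0.912 -0.858
vertex -1.385 -1.496 -1.028
vertex -1.287 -1.438 0.245
endloop
endfacet
facet normal 0.522 -0.180 -0.834
outer loop
vertex -1.385 -1.496 -1.028
vertex -0.753 -1.622 -0.605
vertex -1.226 -2.206 -0.775
endloop
endfacet
facet normal -0.978 -0.189 0.084
outer loop
vertex -1.385 -1.496 -1.028
vertex -1.226 -2.206 -0.775
vertex -1.287 -1.438 0.245
endloop
endfacet
facet normal 0.521 -0.180 -0.834
outer loop
vertex -1.226 -2.206 -0.775
vertex -0.753 -1.622 -0.605
vertex -0.594 -2.331 -0.353
endloop
endfacet
facet normal -0.481 -0.714 0.509
outer loop
vertex -1.226 -2.206 -0.775
vertex -0.594 -2.331 -0.353
vertex -1.287 -1.438 0.245
endloop
endfacet
facet normal 0.523 -0.179 -0.833
outer loop
vertex -0.594 -2.331 -0.353
vertex -0.753 -1.622 -0.605
vertex -0.122 -1.747 -0.182
endloop
endfacet
facet normal 0.209 -0.427 0.880
outer loop
vertex -0.594 -2.331 -0.353
vertex -0.122 -1.747 -0.182
vertex -1.287 -1.438 0.245
endloop
endfacet
facet normal 0.523 -0.180 -0.833
outer loop
vertex -0.122 -1.747 -0.182
vertex -0.753 -1.622 -0.605
vertex -0.281 -1.038 -0.435
endloop
endfacet
facet normal 0.406 0.387 0.828
outer loop
vertex -0.122 -1.747 -0.182
vertex -0.281 -1.038 -0.435
vertex -1.287 -1.438 0.245
endloop
endfacet

endsolid


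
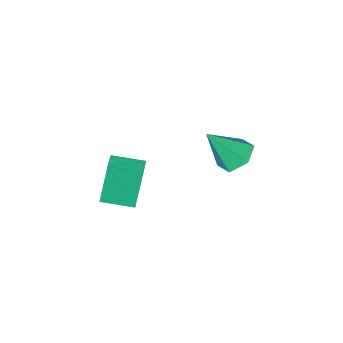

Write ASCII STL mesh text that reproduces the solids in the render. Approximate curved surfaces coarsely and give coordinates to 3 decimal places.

solid 
facet normal -0.782 0.604 -0.152
outer loop
vertex 1.747 -0.756 -0.47
vertex 2.259 -0.056 -0.321
vertex 2.147 -0.678 -2.213
endloop
endfacet
facet normal -0.581 -0.796 -0.169
outer loop
vertex 3.141 -1.444 -2.019
vertex 1.747 -0.756 -0.47
vertex 2.147 -0.678 -2.213
endloop
endfacet
facet normal -0.782 0.604 -0.152
outer loop
vertex 2.147 -0.678 -2.213
vertex 2.259 -0.056 -0.321
vertex 2.659 0.023 -2.064
endloop
endfacet
facet normal 0.224 0.044 -0.974
outer loop
vertex 2.659 0.023 -2.064
vertex 3.141 -1.444 -2.019
vertex 2.147 -0.678 -2.213
endloop
endfacet
facet normal -0.224 -0.044 0.974
outer loop
vertex 1.747 -0.756 -0.47
vertex 3.253 -0.822 -0.127
vertex 2.259 -0.056 -0.321
endloop
endfacet
facet normal -0.581 -0.796 -0.169
outer loop
vertex 2.741 -1.523 -0.276
vertex 1.747 -0.756 -0.47
vertex 3.141 -1.444 -2.019
endloop
endfacet
facet normal -0.224 -0.044 0.974
outer loop
vertex 2.741 -1.523 -0.276
vertex 3.253 -0.822 -0.127
vertex 1.747 -0.756 -0.47
endloop
endfacet
facet normal 0.581 0.796 0.169
outer loop
vertex 2.259 -0.056 -0.321
vertex 3.253 -0.822 -0.127
vertex 2.659 0.023 -2.064
endloop
endfacet
facet normal 0.224 0.044 -0.974
outer loop
vertex 3.653 -0.744 -1.87
vertex 3.141 -1.444 -2.019
vertex 2.659 0.023 -2.064
endloop
endfacet
facet normal 0.581 0.796 0.169
outer loop
vertex 2.659 0.023 -2.064
vertex 3.253 -0.822 -0.127
vertex 3.653 -0.744 -1.87
endloop
endfacet
facet normal 0.782 -0.604 0.152
outer loop
vertex 3.653 -0.744 -1.87
vertex 2.741 -1.523 -0.276
vertex 3.141 -1.444 -2.019
endloop
endfacet
facet normal 0.782 -0.604 0.153
outer loop
vertex 3.253 -0.822 -0.127
vertex 2.741 -1.523 -0.276
vertex 3.653 -0.744 -1.87
endloop
endfacet
facet normal -0.575 0.220 -0.788
outer loop
vertex -1.118 -0.574 -1.893
vertex -1.71 -0.275 -1.377
vertex -1.112 0.236 -1.671
endloop
endfacet
facet normal 0.975 0.052 -0.216
outer loop
vertex -1.118 -0.574 -1.893
vertex -1.112 0.236 -1.671
vertex -0.69 -0.665 0.017
endloop
endfacet
facet normal -0.575 0.220 -0.788
outer loop
vertex -1.112 0.236 -1.671
vertex -1.71 -0.275 -1.377
vertex -1.704 0.535 -1.155
endloop
endfacet
facet normal 0.603 0.757 0.253
outer loop
vertex -1.112 0.236 -1.671
vertex -1.704 0.535 -1.155
vertex -0.69 -0.665 0.017
endloop
endfacet
facet normal -0.577 0.220 -0.786
outer loop
vertex -1.704 0.535 -1.155
vertex -1.71 -0.275 -1.377
vertex -2.301 0.023 -0.86
endloop
endfacet
facet normal -0.153 0.621 0.769
outer loop
vertex -1.704 0.535 -1.155
vertex -2.301 0.023 -0.86
vertex -0.69 -0.665 0.017
endloop
endfacet
facet normal -0.577 0.220 -0.786
outer loop
vertex -2.301 0.023 -0.86
vertex -1.71 -0.275 -1.377
vertex -2.307 -0.787 -1.082
endloop
endfacet
facet normal -0.537 -0.219 0.815
outer loop
vertex -2.301 0.023 -0.86
vertex -2.307 -0.787 -1.082
vertex -0.69 -0.665 0.017
endloop
endfacet
facet normal -0.577 0.220 -0.786
outer loop
vertex -2.307 -0.787 -1.082
vertex -1.71 -0.275 -1.377
vertex -1.716 -1.085 -1.599
endloop
endfacet
facet normal -0.165 -0.924 0.345
outer loop
vertex -2.307 -0.787 -1.082
vertex -1.716 -1.085 -1.599
vertex -0.69 -0.665 0.017
endloop
endfacet
facet normal -0.575 0.220 -0.788
outer loop
vertex -1.716 -1.085 -1.599
vertex -1.71 -0.275 -1.377
vertex -1.118 -0.574 -1.893
endloop
endfacet
facet normal 0.591 -0.789 -0.170
outer loop
vertex -1.716 -1.085 -1.599
vertex -1.118 -0.574 -1.893
vertex -0.69 -0.665 0.017
endloop
endfacet

endsolid


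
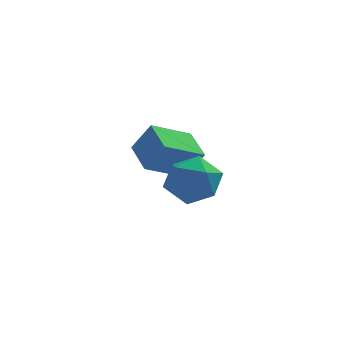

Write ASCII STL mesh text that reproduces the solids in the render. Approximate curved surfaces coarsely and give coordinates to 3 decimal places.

solid 
facet normal -0.513 0.105 -0.852
outer loop
vertex -2.619 3.266 3.583
vertex -1.371 3.891 2.908
vertex -2.235 2.093 3.207
endloop
endfacet
facet normal -0.805 -0.403 0.436
outer loop
vertex -1.629 1.969 4.212
vertex -2.619 3.266 3.583
vertex -2.235 2.093 3.207
endloop
endfacet
facet normal -0.513 0.105 -0.852
outer loop
vertex -2.235 2.093 3.207
vertex -1.371 3.891 2.908
vertex -0.987 2.718 2.532
endloop
endfacet
facet normal 0.298 -0.909 -0.292
outer loop
vertex -0.987 2.718 2.532
vertex -1.629 1.969 4.212
vertex -2.235 2.093 3.207
endloop
endfacet
facet normal -0.298 0.909 0.292
outer loop
vertex -2.619 3.266 3.583
vertex -0.765 3.767 3.913
vertex -1.371 3.891 2.908
endloop
endfacet
facet normal -0.805 -0.403 0.436
outer loop
vertex -2.013 3.142 4.588
vertex -2.619 3.266 3.583
vertex -1.629 1.969 4.212
endloop
endfacet
facet normal -0.298 0.909 0.292
outer loop
vertex -2.013 3.142 4.588
vertex -0.765 3.767 3.913
vertex -2.619 3.266 3.583
endloop
endfacet
facet normal 0.805 0.403 -0.436
outer loop
vertex -1.371 3.891 2.908
vertex -0.765 3.767 3.913
vertex -0.987 2.718 2.532
endloop
endfacet
facet normal 0.298 -0.909 -0.292
outer loop
vertex -0.381 2.594 3.537
vertex -1.629 1.969 4.212
vertex -0.987 2.718 2.532
endloop
endfacet
facet normal 0.805 0.403 -0.436
outer loop
vertex -0.987 2.718 2.532
vertex -0.765 3.767 3.913
vertex -0.381 2.594 3.537
endloop
endfacet
facet normal 0.513 -0.105 0.852
outer loop
vertex -0.381 2.594 3.537
vertex -2.013 3.142 4.588
vertex -1.629 1.969 4.212
endloop
endfacet
facet normal 0.513 -0.105 0.852
outer loop
vertex -0.765 3.767 3.913
vertex -2.013 3.142 4.588
vertex -0.381 2.594 3.537
endloop
endfacet
facet normal -0.923 0.094 0.374
outer loop
vertex -1.749 -0.375 3.664
vertex -1.411 -0.548 4.542
vertex -1.452 0.35 4.214
endloop
endfacet
facet normal -0.840 0.502 -0.208
outer loop
vertex -1.749 -0.375 3.664
vertex -1.452 0.35 4.214
vertex -1.231 0.334 3.283
endloop
endfacet
facet normal -0.657 0.077 -0.750
outer loop
vertex -1.749 -0.375 3.664
vertex -1.231 0.334 3.283
vertex -1.055 -0.574 3.036
endloop
endfacet
facet normal -0.627 -0.594 -0.505
outer loop
vertex -1.749 -0.375 3.664
vertex -1.055 -0.574 3.036
vertex -1.166 -1.119 3.815
endloop
endfacet
facet normal -0.791 -0.581 0.190
outer loop
vertex -1.749 -0.375 3.664
vertex -1.166 -1.119 3.815
vertex -1.411 -0.548 4.542
endloop
endfacet
facet normal -0.298 0.951 -0.087
outer loop
vertex -1.231 0.334 3.283
vertex -1.452 0.35 4.214
vertex -0.574 0.599 3.925
endloop
endfacet
facet normal -0.432 0.292 0.853
outer loop
vertex -1.452 0.35 4.214
vertex -1.411 -0.548 4.542
vertex -0.685 0.054 4.704
endloop
endfacet
facet normal -0.220 -0.802 0.556
outer loop
vertex -1.411 -0.548 4.542
vertex -1.166 -1.119 3.815
vertex -0.509 -0.854 4.457
endloop
endfacet
facet normal 0.046 -0.822 -0.568
outer loop
vertex -1.166 -1.119 3.815
vertex -1.055 -0.574 3.036
vertex -0.288 -0.87 3.526
endloop
endfacet
facet normal -0.002 0.262 -0.965
outer loop
vertex -1.055 -0.574 3.036
vertex -1.231 0.334 3.283
vertex -0.329 0.028 3.198
endloop
endfacet
facet normal 0.627 0.594 0.505
outer loop
vertex 0.009 -0.145 4.076
vertex -0.574 0.599 3.925
vertex -0.685 0.054 4.704
endloop
endfacet
facet normal 0.657 -0.077 0.750
outer loop
vertex 0.009 -0.145 4.076
vertex -0.685 0.054 4.704
vertex -0.509 -0.854 4.457
endloop
endfacet
facet normal 0.840 -0.502 0.208
outer loop
vertex 0.009 -0.145 4.076
vertex -0.509 -0.854 4.457
vertex -0.288 -0.87 3.526
endloop
endfacet
facet normal 0.923 -0.094 -0.374
outer loop
vertex 0.009 -0.145 4.076
vertex -0.288 -0.87 3.526
vertex -0.329 0.028 3.198
endloop
endfacet
facet normal 0.791 0.581 -0.190
outer loop
vertex 0.009 -0.145 4.076
vertex -0.329 0.028 3.198
vertex -0.574 0.599 3.925
endloop
endfacet
facet normal -0.046 0.822 0.568
outer loop
vertex -0.685 0.054 4.704
vertex -0.574 0.599 3.925
vertex -1.452 0.35 4.214
endloop
endfacet
facet normal 0.002 -0.262 0.965
outer loop
vertex -0.509 -0.854 4.457
vertex -0.685 0.054 4.704
vertex -1.411 -0.548 4.542
endloop
endfacet
facet normal 0.298 -0.951 0.087
outer loop
vertex -0.288 -0.87 3.526
vertex -0.509 -0.854 4.457
vertex -1.166 -1.119 3.815
endloop
endfacet
facet normal 0.432 -0.292 -0.853
outer loop
vertex -0.329 0.028 3.198
vertex -0.288 -0.87 3.526
vertex -1.055 -0.574 3.036
endloop
endfacet
facet normal 0.220 0.802 -0.556
outer loop
vertex -0.574 0.599 3.925
vertex -0.329 0.028 3.198
vertex -1.231 0.334 3.283
endloop
endfacet

endsolid


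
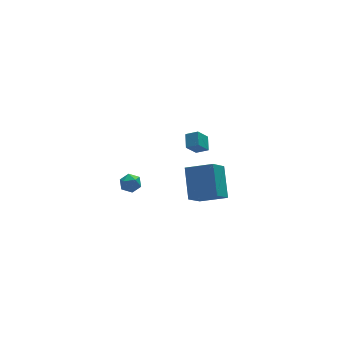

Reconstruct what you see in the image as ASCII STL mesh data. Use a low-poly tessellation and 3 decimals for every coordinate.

solid 
facet normal -0.620 -0.222 0.752
outer loop
vertex 3.082 3.84 2.093
vertex 2.432 4.269 1.684
vertex 2.803 2.945 1.599
endloop
endfacet
facet normal 0.739 -0.487 0.466
outer loop
vertex 3.548 3.211 0.696
vertex 3.082 3.84 2.093
vertex 2.803 2.945 1.599
endloop
endfacet
facet normal -0.621 -0.222 0.752
outer loop
vertex 2.803 2.945 1.599
vertex 2.432 4.269 1.684
vertex 2.153 3.374 1.189
endloop
endfacet
facet normal -0.263 -0.845 -0.466
outer loop
vertex 2.153 3.374 1.189
vertex 3.548 3.211 0.696
vertex 2.803 2.945 1.599
endloop
endfacet
facet normal 0.264 0.844 0.466
outer loop
vertex 3.082 3.84 2.093
vertex 3.177 4.535 0.781
vertex 2.432 4.269 1.684
endloop
endfacet
facet normal 0.738 -0.488 0.466
outer loop
vertex 3.827 4.106 1.191
vertex 3.082 3.84 2.093
vertex 3.548 3.211 0.696
endloop
endfacet
facet normal 0.263 0.845 0.466
outer loop
vertex 3.827 4.106 1.191
vertex 3.177 4.535 0.781
vertex 3.082 3.84 2.093
endloop
endfacet
facet normal -0.738 0.488 -0.466
outer loop
vertex 2.432 4.269 1.684
vertex 3.177 4.535 0.781
vertex 2.153 3.374 1.189
endloop
endfacet
facet normal -0.264 -0.844 -0.467
outer loop
vertex 2.898 3.64 0.287
vertex 3.548 3.211 0.696
vertex 2.153 3.374 1.189
endloop
endfacet
facet normal -0.738 0.487 -0.466
outer loop
vertex 2.153 3.374 1.189
vertex 3.177 4.535 0.781
vertex 2.898 3.64 0.287
endloop
endfacet
facet normal 0.620 0.223 -0.752
outer loop
vertex 2.898 3.64 0.287
vertex 3.827 4.106 1.191
vertex 3.548 3.211 0.696
endloop
endfacet
facet normal 0.621 0.222 -0.752
outer loop
vertex 3.177 4.535 0.781
vertex 3.827 4.106 1.191
vertex 2.898 3.64 0.287
endloop
endfacet
facet normal -0.983 0.073 0.167
outer loop
vertex -3.232 -0.536 2.907
vertex -3.337 -1.132 2.547
vertex -3.221 -1.156 3.242
endloop
endfacet
facet normal -0.612 0.367 0.700
outer loop
vertex -3.232 -0.536 2.907
vertex -3.221 -1.156 3.242
vertex -2.744 -0.662 3.4
endloop
endfacet
facet normal -0.202 0.882 0.426
outer loop
vertex -3.232 -0.536 2.907
vertex -2.744 -0.662 3.4
vertex -2.565 -0.333 2.803
endloop
endfacet
facet normal -0.319 0.906 -0.277
outer loop
vertex -3.232 -0.536 2.907
vertex -2.565 -0.333 2.803
vertex -2.932 -0.623 2.276
endloop
endfacet
facet normal -0.803 0.406 -0.437
outer loop
vertex -3.232 -0.536 2.907
vertex -2.932 -0.623 2.276
vertex -3.337 -1.132 2.547
endloop
endfacet
facet normal -0.184 -0.134 0.974
outer loop
vertex -2.744 -0.662 3.4
vertex -3.221 -1.156 3.242
vertex -2.548 -1.337 3.344
endloop
endfacet
facet normal -0.785 -0.609 0.110
outer loop
vertex -3.221 -1.156 3.242
vertex -3.337 -1.132 2.547
vertex -2.915 -1.627 2.817
endloop
endfacet
facet normal -0.492 -0.071 -0.868
outer loop
vertex -3.337 -1.132 2.547
vertex -2.932 -0.623 2.276
vertex -2.736 -1.298 2.22
endloop
endfacet
facet normal 0.291 0.738 -0.609
outer loop
vertex -2.932 -0.623 2.276
vertex -2.565 -0.333 2.803
vertex -2.259 -0.804 2.378
endloop
endfacet
facet normal 0.481 0.699 0.529
outer loop
vertex -2.565 -0.333 2.803
vertex -2.744 -0.662 3.4
vertex -2.143 -0.828 3.073
endloop
endfacet
facet normal 0.319 -0.906 0.277
outer loop
vertex -2.248 -1.424 2.713
vertex -2.548 -1.337 3.344
vertex -2.915 -1.627 2.817
endloop
endfacet
facet normal 0.202 -0.882 -0.426
outer loop
vertex -2.248 -1.424 2.713
vertex -2.915 -1.627 2.817
vertex -2.736 -1.298 2.22
endloop
endfacet
facet normal 0.612 -0.367 -0.700
outer loop
vertex -2.248 -1.424 2.713
vertex -2.736 -1.298 2.22
vertex -2.259 -0.804 2.378
endloop
endfacet
facet normal 0.983 -0.073 -0.167
outer loop
vertex -2.248 -1.424 2.713
vertex -2.259 -0.804 2.378
vertex -2.143 -0.828 3.073
endloop
endfacet
facet normal 0.803 -0.406 0.437
outer loop
vertex -2.248 -1.424 2.713
vertex -2.143 -0.828 3.073
vertex -2.548 -1.337 3.344
endloop
endfacet
facet normal -0.291 -0.738 0.609
outer loop
vertex -2.915 -1.627 2.817
vertex -2.548 -1.337 3.344
vertex -3.221 -1.156 3.242
endloop
endfacet
facet normal -0.481 -0.699 -0.529
outer loop
vertex -2.736 -1.298 2.22
vertex -2.915 -1.627 2.817
vertex -3.337 -1.132 2.547
endloop
endfacet
facet normal 0.184 0.134 -0.974
outer loop
vertex -2.259 -0.804 2.378
vertex -2.736 -1.298 2.22
vertex -2.932 -0.623 2.276
endloop
endfacet
facet normal 0.785 0.609 -0.110
outer loop
vertex -2.143 -0.828 3.073
vertex -2.259 -0.804 2.378
vertex -2.565 -0.333 2.803
endloop
endfacet
facet normal 0.492 0.071 0.868
outer loop
vertex -2.548 -1.337 3.344
vertex -2.143 -0.828 3.073
vertex -2.744 -0.662 3.4
endloop
endfacet
facet normal -0.787 0.491 -0.372
outer loop
vertex -0.407 -4.336 3.488
vertex -0.059 -2.722 4.881
vertex 0.521 -3.638 2.447
endloop
endfacet
facet normal -0.161 -0.747 -0.645
outer loop
vertex 1.899 -4.498 3.099
vertex -0.407 -4.336 3.488
vertex 0.521 -3.638 2.447
endloop
endfacet
facet normal -0.787 0.492 -0.373
outer loop
vertex 0.521 -3.638 2.447
vertex -0.059 -2.722 4.881
vertex 0.87 -2.024 3.839
endloop
endfacet
facet normal 0.595 0.447 -0.668
outer loop
vertex 0.87 -2.024 3.839
vertex 1.899 -4.498 3.099
vertex 0.521 -3.638 2.447
endloop
endfacet
facet normal -0.595 -0.448 0.667
outer loop
vertex -0.407 -4.336 3.488
vertex 1.319 -3.582 5.533
vertex -0.059 -2.722 4.881
endloop
endfacet
facet normal -0.161 -0.747 -0.644
outer loop
vertex 0.97 -5.196 4.141
vertex -0.407 -4.336 3.488
vertex 1.899 -4.498 3.099
endloop
endfacet
facet normal -0.596 -0.447 0.667
outer loop
vertex 0.97 -5.196 4.141
vertex 1.319 -3.582 5.533
vertex -0.407 -4.336 3.488
endloop
endfacet
facet normal 0.161 0.747 0.645
outer loop
vertex -0.059 -2.722 4.881
vertex 1.319 -3.582 5.533
vertex 0.87 -2.024 3.839
endloop
endfacet
facet normal 0.596 0.447 -0.667
outer loop
vertex 2.247 -2.884 4.492
vertex 1.899 -4.498 3.099
vertex 0.87 -2.024 3.839
endloop
endfacet
facet normal 0.161 0.747 0.645
outer loop
vertex 0.87 -2.024 3.839
vertex 1.319 -3.582 5.533
vertex 2.247 -2.884 4.492
endloop
endfacet
facet normal 0.787 -0.491 0.373
outer loop
vertex 2.247 -2.884 4.492
vertex 0.97 -5.196 4.141
vertex 1.899 -4.498 3.099
endloop
endfacet
facet normal 0.787 -0.491 0.372
outer loop
vertex 1.319 -3.582 5.533
vertex 0.97 -5.196 4.141
vertex 2.247 -2.884 4.492
endloop
endfacet

endsolid


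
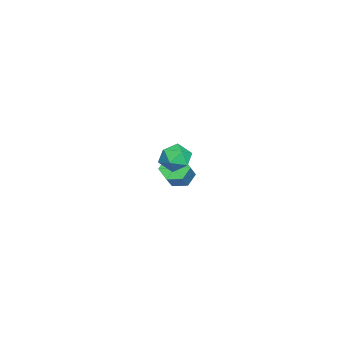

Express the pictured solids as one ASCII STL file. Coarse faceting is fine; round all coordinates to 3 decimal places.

solid 
facet normal -0.718 0.018 -0.696
outer loop
vertex -2.545 0.075 -3.291
vertex -3.026 0.355 -2.788
vertex -2.609 0.817 -3.206
endloop
endfacet
facet normal 0.691 0.141 -0.709
outer loop
vertex -2.545 0.075 -3.291
vertex -2.609 0.817 -3.206
vertex -1.353 0.046 -2.135
endloop
endfacet
facet normal 0.691 0.141 -0.709
outer loop
vertex -1.353 0.046 -2.135
vertex -2.609 0.817 -3.206
vertex -1.417 0.788 -2.05
endloop
endfacet
facet normal 0.718 -0.018 0.696
outer loop
vertex -1.353 0.046 -2.135
vertex -1.417 0.788 -2.05
vertex -1.834 0.325 -1.632
endloop
endfacet
facet normal -0.718 0.018 -0.696
outer loop
vertex -2.609 0.817 -3.206
vertex -3.026 0.355 -2.788
vertex -3.09 1.097 -2.703
endloop
endfacet
facet normal 0.272 0.928 -0.257
outer loop
vertex -2.609 0.817 -3.206
vertex -3.09 1.097 -2.703
vertex -1.417 0.788 -2.05
endloop
endfacet
facet normal 0.272 0.928 -0.257
outer loop
vertex -1.417 0.788 -2.05
vertex -3.09 1.097 -2.703
vertex -1.898 1.068 -1.547
endloop
endfacet
facet normal 0.718 -0.018 0.696
outer loop
vertex -1.417 0.788 -2.05
vertex -1.898 1.068 -1.547
vertex -1.834 0.325 -1.632
endloop
endfacet
facet normal -0.718 0.018 -0.696
outer loop
vertex -3.09 1.097 -2.703
vertex -3.026 0.355 -2.788
vertex -3.507 0.634 -2.285
endloop
endfacet
facet normal -0.420 0.787 0.453
outer loop
vertex -3.09 1.097 -2.703
vertex -3.507 0.634 -2.285
vertex -1.898 1.068 -1.547
endloop
endfacet
facet normal -0.420 0.787 0.453
outer loop
vertex -1.898 1.068 -1.547
vertex -3.507 0.634 -2.285
vertex -2.315 0.605 -1.129
endloop
endfacet
facet normal 0.718 -0.018 0.696
outer loop
vertex -1.898 1.068 -1.547
vertex -2.315 0.605 -1.129
vertex -1.834 0.325 -1.632
endloop
endfacet
facet normal -0.718 0.018 -0.696
outer loop
vertex -3.507 0.634 -2.285
vertex -3.026 0.355 -2.788
vertex -3.443 -0.108 -2.37
endloop
endfacet
facet normal -0.691 -0.141 0.709
outer loop
vertex -3.507 0.634 -2.285
vertex -3.443 -0.108 -2.37
vertex -2.315 0.605 -1.129
endloop
endfacet
facet normal -0.691 -0.141 0.709
outer loop
vertex -2.315 0.605 -1.129
vertex -3.443 -0.108 -2.37
vertex -2.251 -0.137 -1.214
endloop
endfacet
facet normal 0.718 -0.018 0.696
outer loop
vertex -2.315 0.605 -1.129
vertex -2.251 -0.137 -1.214
vertex -1.834 0.325 -1.632
endloop
endfacet
facet normal -0.718 0.018 -0.696
outer loop
vertex -3.443 -0.108 -2.37
vertex -3.026 0.355 -2.788
vertex -2.962 -0.388 -2.873
endloop
endfacet
facet normal -0.272 -0.928 0.257
outer loop
vertex -3.443 -0.108 -2.37
vertex -2.962 -0.388 -2.873
vertex -2.251 -0.137 -1.214
endloop
endfacet
facet normal -0.272 -0.928 0.257
outer loop
vertex -2.251 -0.137 -1.214
vertex -2.962 -0.388 -2.873
vertex -1.77 -0.417 -1.717
endloop
endfacet
facet normal 0.718 -0.018 0.696
outer loop
vertex -2.251 -0.137 -1.214
vertex -1.77 -0.417 -1.717
vertex -1.834 0.325 -1.632
endloop
endfacet
facet normal -0.718 0.018 -0.696
outer loop
vertex -2.962 -0.388 -2.873
vertex -3.026 0.355 -2.788
vertex -2.545 0.075 -3.291
endloop
endfacet
facet normal 0.420 -0.787 -0.453
outer loop
vertex -2.962 -0.388 -2.873
vertex -2.545 0.075 -3.291
vertex -1.77 -0.417 -1.717
endloop
endfacet
facet normal 0.420 -0.787 -0.453
outer loop
vertex -1.77 -0.417 -1.717
vertex -2.545 0.075 -3.291
vertex -1.353 0.046 -2.135
endloop
endfacet
facet normal 0.718 -0.018 0.696
outer loop
vertex -1.77 -0.417 -1.717
vertex -1.353 0.046 -2.135
vertex -1.834 0.325 -1.632
endloop
endfacet
facet normal -0.816 0.427 0.389
outer loop
vertex 2.49 1.424 2.008
vertex 2.818 1.377 2.747
vertex 2.943 2.033 2.29
endloop
endfacet
facet normal -0.704 0.653 -0.279
outer loop
vertex 2.49 1.424 2.008
vertex 2.943 2.033 2.29
vertex 3.023 1.791 1.521
endloop
endfacet
facet normal -0.702 0.082 -0.707
outer loop
vertex 2.49 1.424 2.008
vertex 3.023 1.791 1.521
vertex 2.947 0.985 1.503
endloop
endfacet
facet normal -0.813 -0.497 -0.303
outer loop
vertex 2.49 1.424 2.008
vertex 2.947 0.985 1.503
vertex 2.821 0.729 2.261
endloop
endfacet
facet normal -0.883 -0.284 0.374
outer loop
vertex 2.49 1.424 2.008
vertex 2.821 0.729 2.261
vertex 2.818 1.377 2.747
endloop
endfacet
facet normal -0.057 0.951 -0.305
outer loop
vertex 3.023 1.791 1.521
vertex 2.943 2.033 2.29
vertex 3.679 1.971 1.959
endloop
endfacet
facet normal -0.238 0.585 0.775
outer loop
vertex 2.943 2.033 2.29
vertex 2.818 1.377 2.747
vertex 3.553 1.715 2.717
endloop
endfacet
facet normal -0.346 -0.564 0.750
outer loop
vertex 2.818 1.377 2.747
vertex 2.821 0.729 2.261
vertex 3.477 0.909 2.699
endloop
endfacet
facet normal -0.232 -0.909 -0.346
outer loop
vertex 2.821 0.729 2.261
vertex 2.947 0.985 1.503
vertex 3.557 0.667 1.93
endloop
endfacet
facet normal -0.053 0.027 -0.998
outer loop
vertex 2.947 0.985 1.503
vertex 3.023 1.791 1.521
vertex 3.682 1.323 1.473
endloop
endfacet
facet normal 0.813 0.497 0.303
outer loop
vertex 4.01 1.276 2.212
vertex 3.679 1.971 1.959
vertex 3.553 1.715 2.717
endloop
endfacet
facet normal 0.702 -0.082 0.707
outer loop
vertex 4.01 1.276 2.212
vertex 3.553 1.715 2.717
vertex 3.477 0.909 2.699
endloop
endfacet
facet normal 0.704 -0.653 0.279
outer loop
vertex 4.01 1.276 2.212
vertex 3.477 0.909 2.699
vertex 3.557 0.667 1.93
endloop
endfacet
facet normal 0.816 -0.427 -0.389
outer loop
vertex 4.01 1.276 2.212
vertex 3.557 0.667 1.93
vertex 3.682 1.323 1.473
endloop
endfacet
facet normal 0.883 0.284 -0.374
outer loop
vertex 4.01 1.276 2.212
vertex 3.682 1.323 1.473
vertex 3.679 1.971 1.959
endloop
endfacet
facet normal 0.232 0.909 0.346
outer loop
vertex 3.553 1.715 2.717
vertex 3.679 1.971 1.959
vertex 2.943 2.033 2.29
endloop
endfacet
facet normal 0.053 -0.027 0.998
outer loop
vertex 3.477 0.909 2.699
vertex 3.553 1.715 2.717
vertex 2.818 1.377 2.747
endloop
endfacet
facet normal 0.057 -0.951 0.305
outer loop
vertex 3.557 0.667 1.93
vertex 3.477 0.909 2.699
vertex 2.821 0.729 2.261
endloop
endfacet
facet normal 0.238 -0.585 -0.775
outer loop
vertex 3.682 1.323 1.473
vertex 3.557 0.667 1.93
vertex 2.947 0.985 1.503
endloop
endfacet
facet normal 0.346 0.564 -0.750
outer loop
vertex 3.679 1.971 1.959
vertex 3.682 1.323 1.473
vertex 3.023 1.791 1.521
endloop
endfacet

endsolid


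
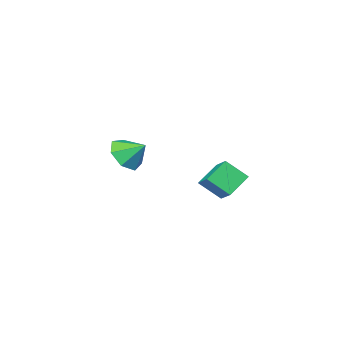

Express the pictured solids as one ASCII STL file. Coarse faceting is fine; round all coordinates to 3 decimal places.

solid 
facet normal 0.386 -0.694 -0.607
outer loop
vertex -0.41 -1.975 -1.788
vertex -1.371 -2.148 -2.201
vertex -0.629 -1.459 -2.517
endloop
endfacet
facet normal 0.486 0.775 0.403
outer loop
vertex -0.41 -1.975 -1.788
vertex -0.629 -1.459 -2.517
vertex -1.869 -1.252 -1.419
endloop
endfacet
facet normal 0.386 -0.695 -0.607
outer loop
vertex -0.629 -1.459 -2.517
vertex -1.371 -2.148 -2.201
vertex -1.407 -1.462 -3.009
endloop
endfacet
facet normal 0.067 0.992 -0.112
outer loop
vertex -0.629 -1.459 -2.517
vertex -1.407 -1.462 -3.009
vertex -1.869 -1.252 -1.419
endloop
endfacet
facet normal 0.387 -0.694 -0.607
outer loop
vertex -1.407 -1.462 -3.009
vertex -1.371 -2.148 -2.201
vertex -2.157 -1.981 -2.893
endloop
endfacet
facet normal -0.576 0.772 -0.269
outer loop
vertex -1.407 -1.462 -3.009
vertex -2.157 -1.981 -2.893
vertex -1.869 -1.252 -1.419
endloop
endfacet
facet normal 0.387 -0.694 -0.607
outer loop
vertex -2.157 -1.981 -2.893
vertex -1.371 -2.148 -2.201
vertex -2.315 -2.626 -2.256
endloop
endfacet
facet normal -0.958 0.282 0.048
outer loop
vertex -2.157 -1.981 -2.893
vertex -2.315 -2.626 -2.256
vertex -1.869 -1.252 -1.419
endloop
endfacet
facet normal 0.387 -0.694 -0.607
outer loop
vertex -2.315 -2.626 -2.256
vertex -1.371 -2.148 -2.201
vertex -1.762 -2.911 -1.578
endloop
endfacet
facet normal -0.792 -0.109 0.600
outer loop
vertex -2.315 -2.626 -2.256
vertex -1.762 -2.911 -1.578
vertex -1.869 -1.252 -1.419
endloop
endfacet
facet normal 0.387 -0.694 -0.607
outer loop
vertex -1.762 -2.911 -1.578
vertex -1.371 -2.148 -2.201
vertex -0.915 -2.621 -1.37
endloop
endfacet
facet normal -0.203 -0.106 0.973
outer loop
vertex -1.762 -2.911 -1.578
vertex -0.915 -2.621 -1.37
vertex -1.869 -1.252 -1.419
endloop
endfacet
facet normal 0.386 -0.695 -0.607
outer loop
vertex -0.915 -2.621 -1.37
vertex -1.371 -2.148 -2.201
vertex -0.41 -1.975 -1.788
endloop
endfacet
facet normal 0.366 0.287 0.885
outer loop
vertex -0.915 -2.621 -1.37
vertex -0.41 -1.975 -1.788
vertex -1.869 -1.252 -1.419
endloop
endfacet
facet normal -0.520 0.562 -0.643
outer loop
vertex -3.679 3.499 -2.536
vertex -3.359 4.573 -1.857
vertex -2.533 3.657 -3.325
endloop
endfacet
facet normal -0.244 -0.820 -0.519
outer loop
vertex -1.821 2.887 -2.443
vertex -3.679 3.499 -2.536
vertex -2.533 3.657 -3.325
endloop
endfacet
facet normal -0.519 0.563 -0.643
outer loop
vertex -2.533 3.657 -3.325
vertex -3.359 4.573 -1.857
vertex -2.213 4.73 -2.645
endloop
endfacet
facet normal 0.819 0.112 -0.563
outer loop
vertex -2.213 4.73 -2.645
vertex -1.821 2.887 -2.443
vertex -2.533 3.657 -3.325
endloop
endfacet
facet normal -0.819 -0.112 0.563
outer loop
vertex -3.679 3.499 -2.536
vertex -2.647 3.803 -0.975
vertex -3.359 4.573 -1.857
endloop
endfacet
facet normal -0.244 -0.820 -0.518
outer loop
vertex -2.967 2.73 -1.655
vertex -3.679 3.499 -2.536
vertex -1.821 2.887 -2.443
endloop
endfacet
facet normal -0.819 -0.113 0.563
outer loop
vertex -2.967 2.73 -1.655
vertex -2.647 3.803 -0.975
vertex -3.679 3.499 -2.536
endloop
endfacet
facet normal 0.244 0.820 0.518
outer loop
vertex -3.359 4.573 -1.857
vertex -2.647 3.803 -0.975
vertex -2.213 4.73 -2.645
endloop
endfacet
facet normal 0.818 0.112 -0.563
outer loop
vertex -1.501 3.961 -1.764
vertex -1.821 2.887 -2.443
vertex -2.213 4.73 -2.645
endloop
endfacet
facet normal 0.244 0.820 0.518
outer loop
vertex -2.213 4.73 -2.645
vertex -2.647 3.803 -0.975
vertex -1.501 3.961 -1.764
endloop
endfacet
facet normal 0.520 -0.562 0.644
outer loop
vertex -1.501 3.961 -1.764
vertex -2.967 2.73 -1.655
vertex -1.821 2.887 -2.443
endloop
endfacet
facet normal 0.520 -0.562 0.643
outer loop
vertex -2.647 3.803 -0.975
vertex -2.967 2.73 -1.655
vertex -1.501 3.961 -1.764
endloop
endfacet

endsolid


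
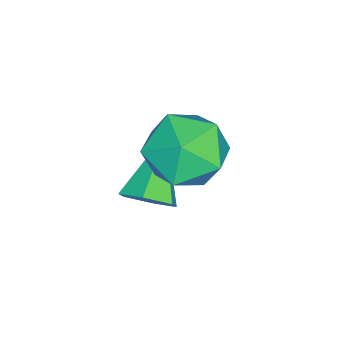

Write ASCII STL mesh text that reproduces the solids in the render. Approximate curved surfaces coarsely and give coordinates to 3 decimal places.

solid 
facet normal 0.024 0.079 0.997
outer loop
vertex -2.296 2.882 1.788
vertex -2.194 1.649 1.883
vertex -1.174 2.352 1.803
endloop
endfacet
facet normal 0.302 0.660 0.688
outer loop
vertex -2.296 2.882 1.788
vertex -1.174 2.352 1.803
vertex -1.41 3.281 1.016
endloop
endfacet
facet normal -0.196 0.945 0.264
outer loop
vertex -2.296 2.882 1.788
vertex -1.41 3.281 1.016
vertex -2.575 3.153 0.61
endloop
endfacet
facet normal -0.782 0.540 0.310
outer loop
vertex -2.296 2.882 1.788
vertex -2.575 3.153 0.61
vertex -3.06 2.144 1.145
endloop
endfacet
facet normal -0.647 0.005 0.763
outer loop
vertex -2.296 2.882 1.788
vertex -3.06 2.144 1.145
vertex -2.194 1.649 1.883
endloop
endfacet
facet normal 0.848 0.451 0.279
outer loop
vertex -1.41 3.281 1.016
vertex -1.174 2.352 1.803
vertex -0.76 2.296 0.635
endloop
endfacet
facet normal 0.397 -0.488 0.777
outer loop
vertex -1.174 2.352 1.803
vertex -2.194 1.649 1.883
vertex -1.245 1.287 1.17
endloop
endfacet
facet normal -0.687 -0.608 0.399
outer loop
vertex -2.194 1.649 1.883
vertex -3.06 2.144 1.145
vertex -2.41 1.159 0.764
endloop
endfacet
facet normal -0.906 0.259 -0.334
outer loop
vertex -3.06 2.144 1.145
vertex -2.575 3.153 0.61
vertex -2.646 2.088 -0.023
endloop
endfacet
facet normal 0.042 0.912 -0.408
outer loop
vertex -2.575 3.153 0.61
vertex -1.41 3.281 1.016
vertex -1.626 2.791 -0.103
endloop
endfacet
facet normal 0.782 -0.540 -0.310
outer loop
vertex -1.524 1.558 -0.008
vertex -0.76 2.296 0.635
vertex -1.245 1.287 1.17
endloop
endfacet
facet normal 0.196 -0.945 -0.264
outer loop
vertex -1.524 1.558 -0.008
vertex -1.245 1.287 1.17
vertex -2.41 1.159 0.764
endloop
endfacet
facet normal -0.302 -0.660 -0.688
outer loop
vertex -1.524 1.558 -0.008
vertex -2.41 1.159 0.764
vertex -2.646 2.088 -0.023
endloop
endfacet
facet normal -0.024 -0.079 -0.997
outer loop
vertex -1.524 1.558 -0.008
vertex -2.646 2.088 -0.023
vertex -1.626 2.791 -0.103
endloop
endfacet
facet normal 0.647 -0.005 -0.763
outer loop
vertex -1.524 1.558 -0.008
vertex -1.626 2.791 -0.103
vertex -0.76 2.296 0.635
endloop
endfacet
facet normal 0.906 -0.259 0.334
outer loop
vertex -1.245 1.287 1.17
vertex -0.76 2.296 0.635
vertex -1.174 2.352 1.803
endloop
endfacet
facet normal -0.042 -0.912 0.408
outer loop
vertex -2.41 1.159 0.764
vertex -1.245 1.287 1.17
vertex -2.194 1.649 1.883
endloop
endfacet
facet normal -0.848 -0.451 -0.279
outer loop
vertex -2.646 2.088 -0.023
vertex -2.41 1.159 0.764
vertex -3.06 2.144 1.145
endloop
endfacet
facet normal -0.397 0.488 -0.777
outer loop
vertex -1.626 2.791 -0.103
vertex -2.646 2.088 -0.023
vertex -2.575 3.153 0.61
endloop
endfacet
facet normal 0.687 0.608 -0.399
outer loop
vertex -0.76 2.296 0.635
vertex -1.626 2.791 -0.103
vertex -1.41 3.281 1.016
endloop
endfacet
facet normal 0.810 0.037 -0.585
outer loop
vertex -1.401 1.27 -0.979
vertex -1.873 1.228 -1.636
vertex -1.68 1.949 -1.323
endloop
endfacet
facet normal 0.184 0.503 0.844
outer loop
vertex -1.401 1.27 -0.979
vertex -1.68 1.949 -1.323
vertex -3.527 1.152 -0.444
endloop
endfacet
facet normal 0.810 0.037 -0.585
outer loop
vertex -1.68 1.949 -1.323
vertex -1.873 1.228 -1.636
vertex -2.152 1.906 -1.98
endloop
endfacet
facet normal -0.321 0.932 0.170
outer loop
vertex -1.68 1.949 -1.323
vertex -2.152 1.906 -1.98
vertex -3.527 1.152 -0.444
endloop
endfacet
facet normal 0.810 0.037 -0.585
outer loop
vertex -2.152 1.906 -1.98
vertex -1.873 1.228 -1.636
vertex -2.345 1.185 -2.293
endloop
endfacet
facet normal -0.769 0.416 -0.484
outer loop
vertex -2.152 1.906 -1.98
vertex -2.345 1.185 -2.293
vertex -3.527 1.152 -0.444
endloop
endfacet
facet normal 0.810 0.036 -0.585
outer loop
vertex -2.345 1.185 -2.293
vertex -1.873 1.228 -1.636
vertex -2.067 0.506 -1.95
endloop
endfacet
facet normal -0.712 -0.526 -0.465
outer loop
vertex -2.345 1.185 -2.293
vertex -2.067 0.506 -1.95
vertex -3.527 1.152 -0.444
endloop
endfacet
facet normal 0.810 0.036 -0.585
outer loop
vertex -2.067 0.506 -1.95
vertex -1.873 1.228 -1.636
vertex -1.595 0.549 -1.293
endloop
endfacet
facet normal -0.206 -0.956 0.210
outer loop
vertex -2.067 0.506 -1.95
vertex -1.595 0.549 -1.293
vertex -3.527 1.152 -0.444
endloop
endfacet
facet normal 0.810 0.037 -0.585
outer loop
vertex -1.595 0.549 -1.293
vertex -1.873 1.228 -1.636
vertex -1.401 1.27 -0.979
endloop
endfacet
facet normal 0.242 -0.441 0.864
outer loop
vertex -1.595 0.549 -1.293
vertex -1.401 1.27 -0.979
vertex -3.527 1.152 -0.444
endloop
endfacet

endsolid
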